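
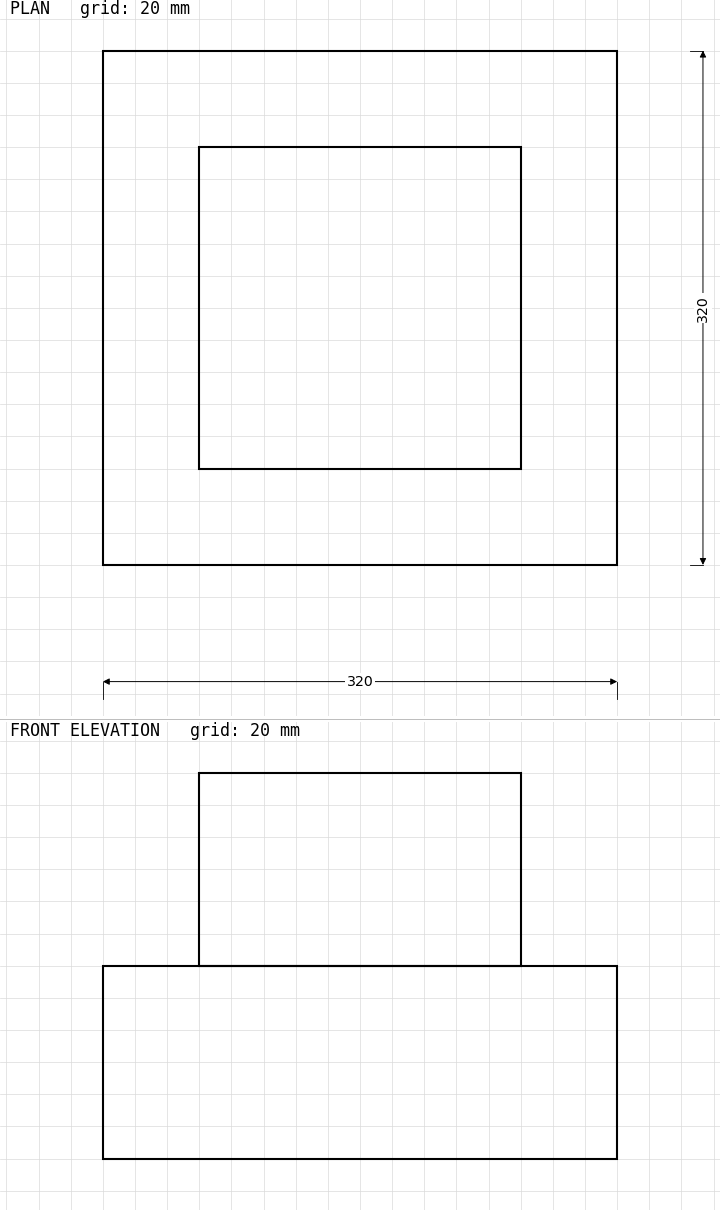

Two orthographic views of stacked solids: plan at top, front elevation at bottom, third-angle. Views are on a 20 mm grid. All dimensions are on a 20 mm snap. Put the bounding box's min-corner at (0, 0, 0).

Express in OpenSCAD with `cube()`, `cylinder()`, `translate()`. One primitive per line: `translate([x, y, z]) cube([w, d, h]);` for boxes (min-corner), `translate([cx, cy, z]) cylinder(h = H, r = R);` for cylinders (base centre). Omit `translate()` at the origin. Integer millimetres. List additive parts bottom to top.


cube([320, 320, 120]);
translate([60, 60, 120]) cube([200, 200, 120]);


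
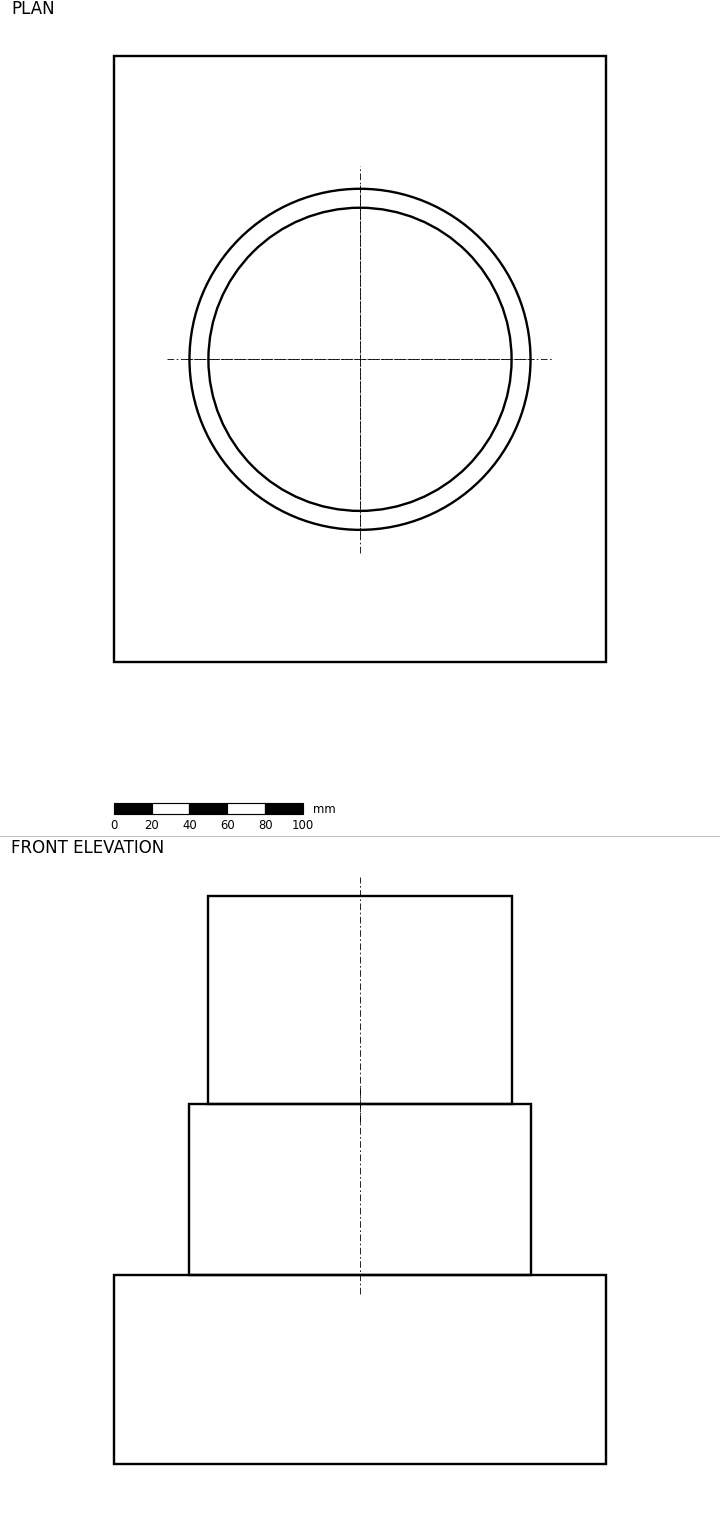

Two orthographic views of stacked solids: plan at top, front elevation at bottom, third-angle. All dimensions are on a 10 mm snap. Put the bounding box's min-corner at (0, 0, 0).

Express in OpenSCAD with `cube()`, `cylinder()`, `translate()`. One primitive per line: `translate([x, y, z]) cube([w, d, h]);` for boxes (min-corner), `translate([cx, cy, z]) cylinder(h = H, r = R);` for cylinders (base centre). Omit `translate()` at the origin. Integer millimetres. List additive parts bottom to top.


cube([260, 320, 100]);
translate([130, 160, 100]) cylinder(h = 90, r = 90);
translate([130, 160, 190]) cylinder(h = 110, r = 80);


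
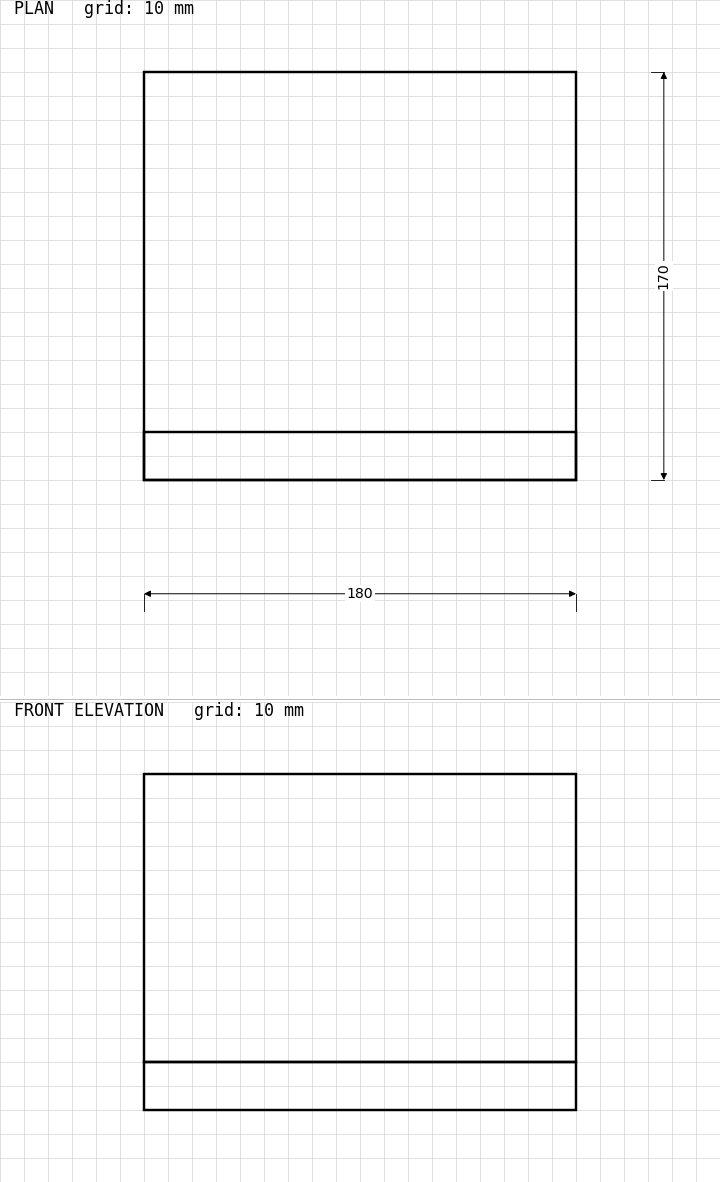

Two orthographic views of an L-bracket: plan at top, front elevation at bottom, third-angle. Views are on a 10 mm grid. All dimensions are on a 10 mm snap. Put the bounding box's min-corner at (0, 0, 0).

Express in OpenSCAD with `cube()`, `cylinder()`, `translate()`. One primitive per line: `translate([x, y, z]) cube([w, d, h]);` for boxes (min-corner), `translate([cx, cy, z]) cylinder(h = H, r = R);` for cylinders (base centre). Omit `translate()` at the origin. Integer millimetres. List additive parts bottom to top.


cube([180, 170, 20]);
translate([0, 0, 20]) cube([180, 20, 120]);


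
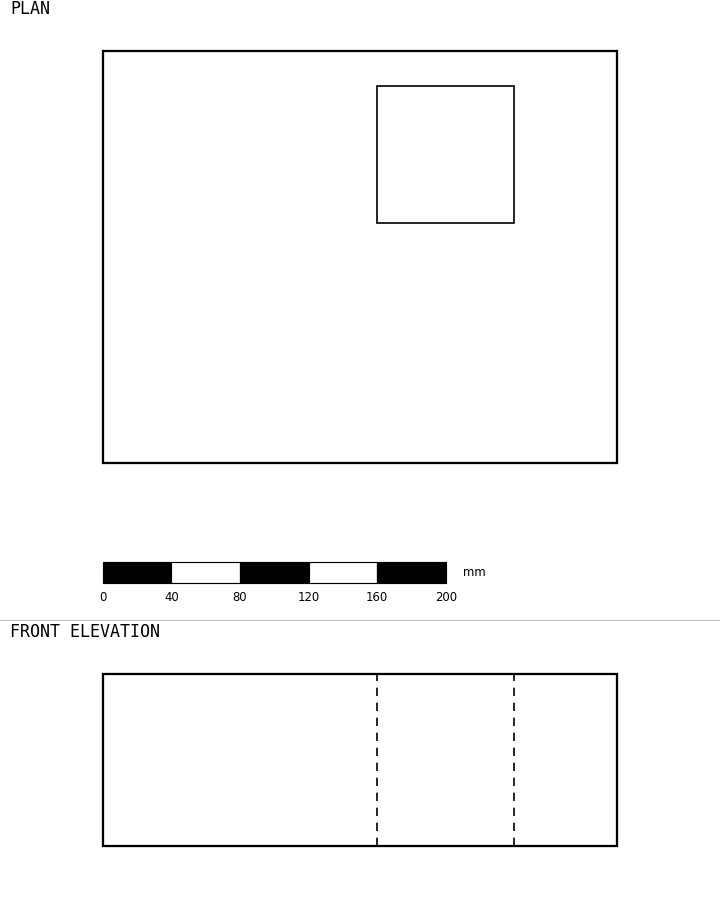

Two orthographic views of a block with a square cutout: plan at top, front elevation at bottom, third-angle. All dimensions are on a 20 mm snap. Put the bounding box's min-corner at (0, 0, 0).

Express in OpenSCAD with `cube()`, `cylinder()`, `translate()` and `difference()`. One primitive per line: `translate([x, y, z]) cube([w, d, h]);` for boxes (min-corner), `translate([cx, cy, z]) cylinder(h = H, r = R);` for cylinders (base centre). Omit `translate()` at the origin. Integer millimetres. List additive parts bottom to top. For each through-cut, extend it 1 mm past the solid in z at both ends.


difference() {
  cube([300, 240, 100]);
  translate([160, 140, -1]) cube([80, 80, 102]);
}


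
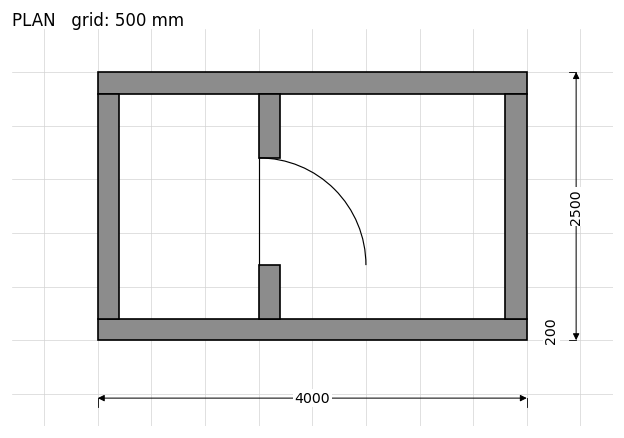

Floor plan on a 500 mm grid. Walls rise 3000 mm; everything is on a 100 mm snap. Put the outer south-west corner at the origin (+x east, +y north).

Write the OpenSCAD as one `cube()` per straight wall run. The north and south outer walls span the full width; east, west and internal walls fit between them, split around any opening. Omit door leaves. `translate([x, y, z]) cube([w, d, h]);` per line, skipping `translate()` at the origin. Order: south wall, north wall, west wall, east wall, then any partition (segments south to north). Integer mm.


cube([4000, 200, 3000]);
translate([0, 2300, 0]) cube([4000, 200, 3000]);
translate([0, 200, 0]) cube([200, 2100, 3000]);
translate([3800, 200, 0]) cube([200, 2100, 3000]);
translate([1500, 200, 0]) cube([200, 500, 3000]);
translate([1500, 1700, 0]) cube([200, 600, 3000]);


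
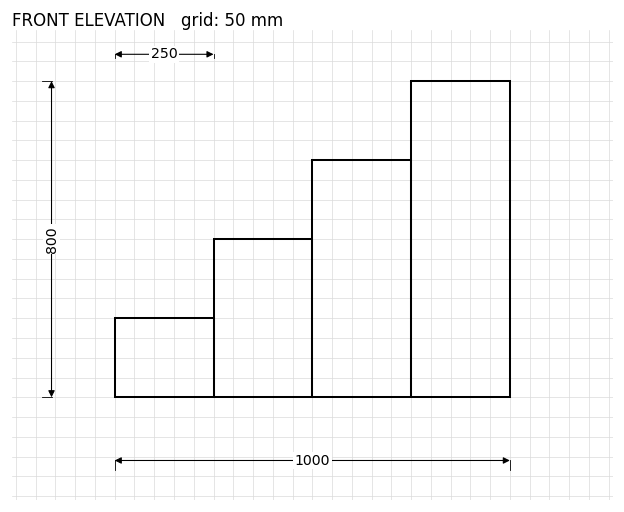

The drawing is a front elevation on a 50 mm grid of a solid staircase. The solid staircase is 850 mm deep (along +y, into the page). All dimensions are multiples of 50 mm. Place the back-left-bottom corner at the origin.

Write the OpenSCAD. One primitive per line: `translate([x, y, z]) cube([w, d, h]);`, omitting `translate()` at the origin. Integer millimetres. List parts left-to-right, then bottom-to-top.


cube([250, 850, 200]);
translate([250, 0, 0]) cube([250, 850, 400]);
translate([500, 0, 0]) cube([250, 850, 600]);
translate([750, 0, 0]) cube([250, 850, 800]);


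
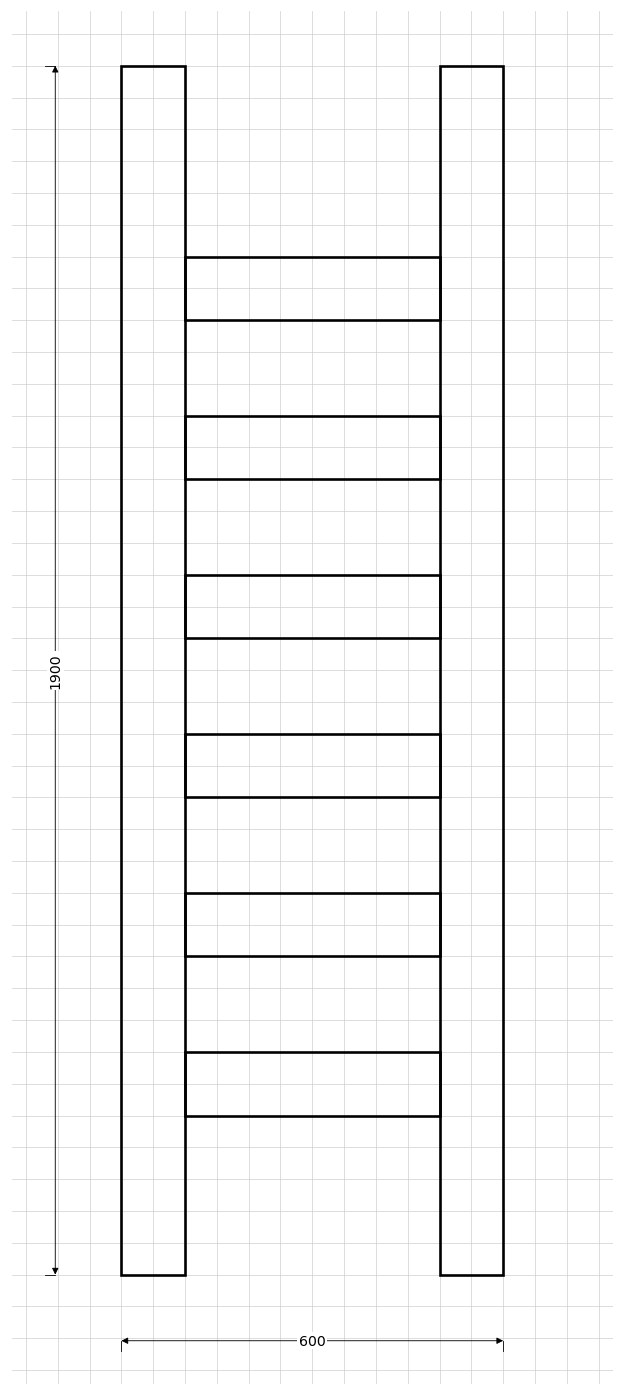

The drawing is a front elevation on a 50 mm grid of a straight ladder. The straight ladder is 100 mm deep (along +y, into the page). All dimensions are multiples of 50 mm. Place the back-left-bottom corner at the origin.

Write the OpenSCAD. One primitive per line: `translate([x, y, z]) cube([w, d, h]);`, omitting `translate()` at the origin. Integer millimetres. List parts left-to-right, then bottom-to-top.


cube([100, 100, 1900]);
translate([100, 0, 250]) cube([400, 100, 100]);
translate([100, 0, 500]) cube([400, 100, 100]);
translate([100, 0, 750]) cube([400, 100, 100]);
translate([100, 0, 1000]) cube([400, 100, 100]);
translate([100, 0, 1250]) cube([400, 100, 100]);
translate([100, 0, 1500]) cube([400, 100, 100]);
translate([500, 0, 0]) cube([100, 100, 1900]);


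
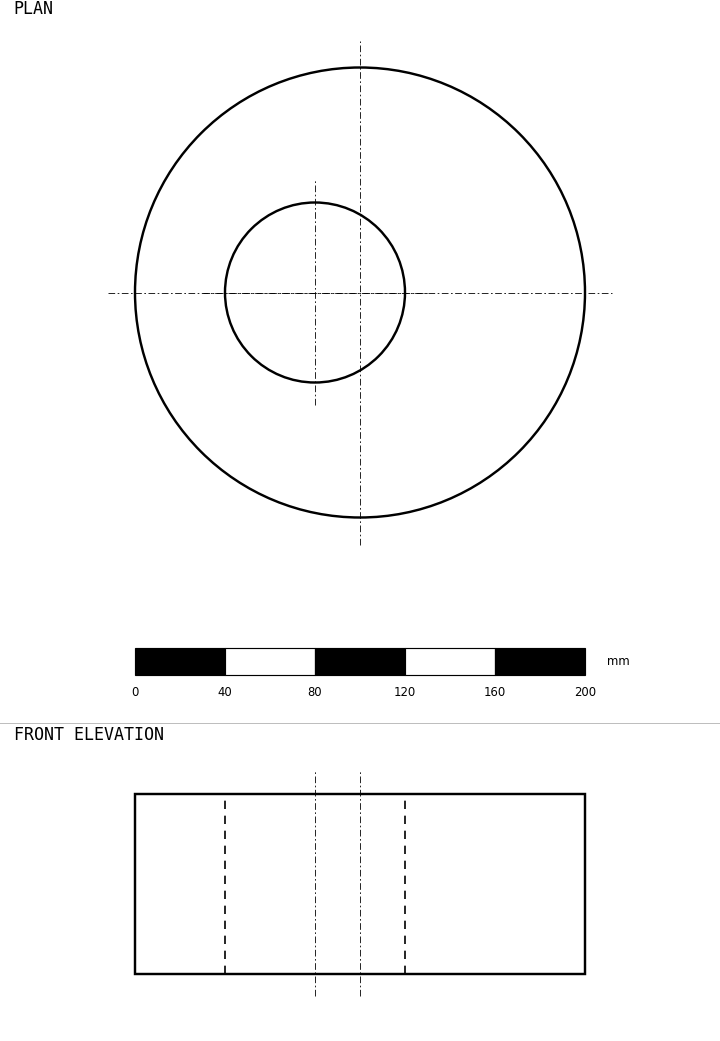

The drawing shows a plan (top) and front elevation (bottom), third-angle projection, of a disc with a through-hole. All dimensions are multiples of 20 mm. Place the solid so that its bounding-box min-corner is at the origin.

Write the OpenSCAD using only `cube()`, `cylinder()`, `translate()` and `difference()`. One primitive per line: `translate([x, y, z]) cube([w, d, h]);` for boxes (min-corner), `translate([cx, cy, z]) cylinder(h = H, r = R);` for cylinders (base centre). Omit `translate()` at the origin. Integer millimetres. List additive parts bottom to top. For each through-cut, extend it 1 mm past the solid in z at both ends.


difference() {
  translate([100, 100, 0]) cylinder(h = 80, r = 100);
  translate([80, 100, -1]) cylinder(h = 82, r = 40);
}


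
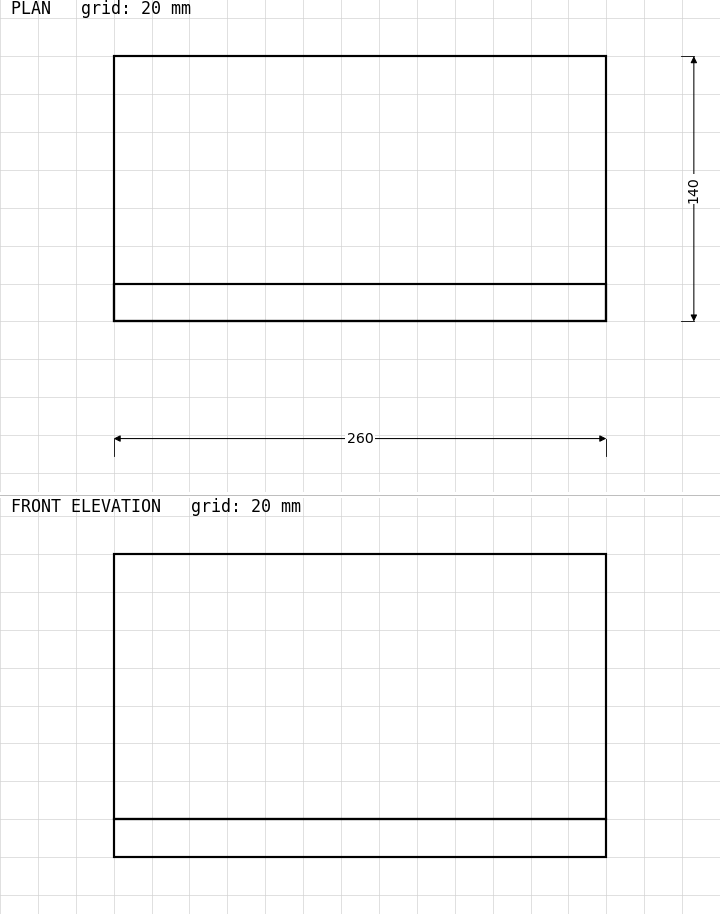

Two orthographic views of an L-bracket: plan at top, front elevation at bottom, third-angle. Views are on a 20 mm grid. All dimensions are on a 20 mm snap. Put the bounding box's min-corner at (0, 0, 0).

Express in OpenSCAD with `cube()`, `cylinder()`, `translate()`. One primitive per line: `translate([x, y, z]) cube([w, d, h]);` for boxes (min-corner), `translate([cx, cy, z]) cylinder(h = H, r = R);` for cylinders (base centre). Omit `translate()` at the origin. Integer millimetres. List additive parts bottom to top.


cube([260, 140, 20]);
translate([0, 0, 20]) cube([260, 20, 140]);


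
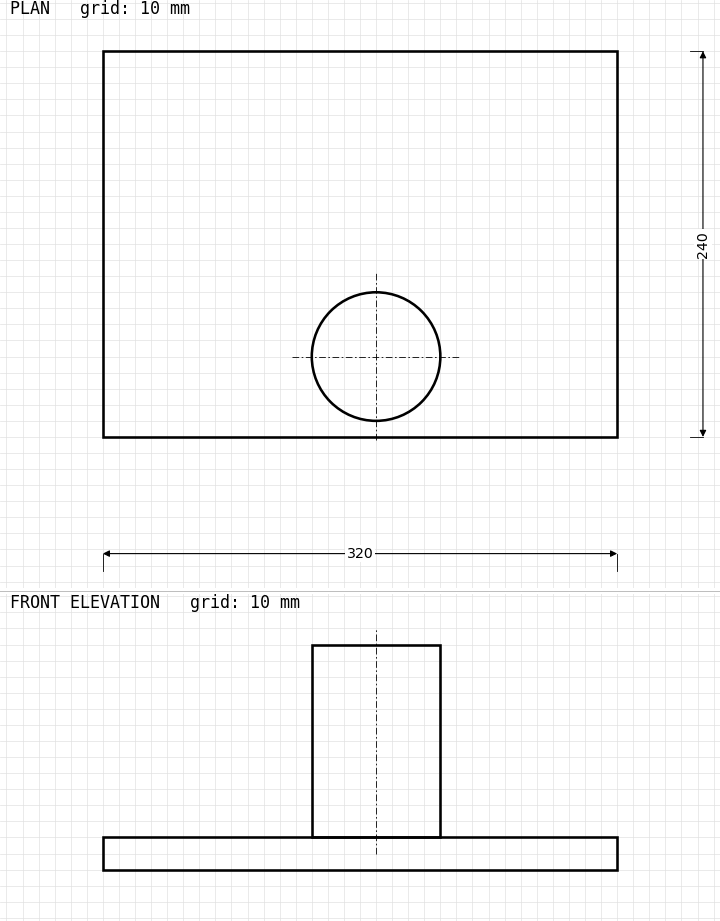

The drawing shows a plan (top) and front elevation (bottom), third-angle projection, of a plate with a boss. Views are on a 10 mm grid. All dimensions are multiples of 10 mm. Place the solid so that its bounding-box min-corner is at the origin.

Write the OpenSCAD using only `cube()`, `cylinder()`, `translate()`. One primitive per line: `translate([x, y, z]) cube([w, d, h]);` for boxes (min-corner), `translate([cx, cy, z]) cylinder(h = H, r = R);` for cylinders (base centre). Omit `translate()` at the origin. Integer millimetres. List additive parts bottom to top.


cube([320, 240, 20]);
translate([170, 50, 20]) cylinder(h = 120, r = 40);


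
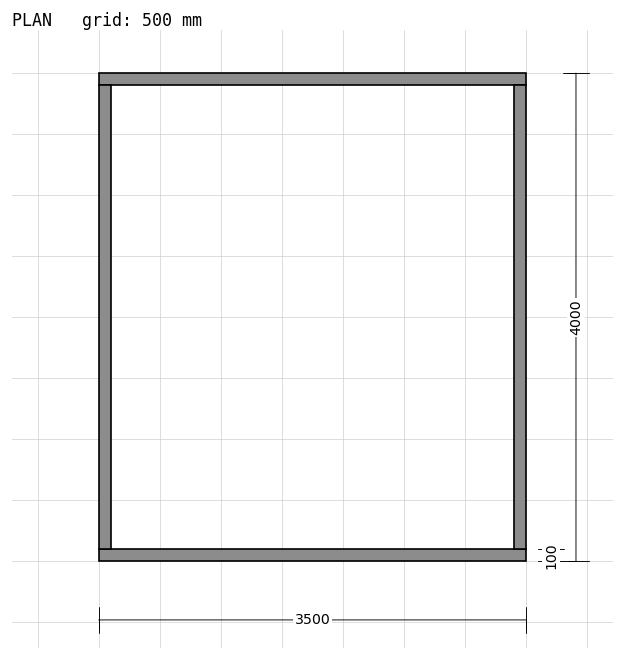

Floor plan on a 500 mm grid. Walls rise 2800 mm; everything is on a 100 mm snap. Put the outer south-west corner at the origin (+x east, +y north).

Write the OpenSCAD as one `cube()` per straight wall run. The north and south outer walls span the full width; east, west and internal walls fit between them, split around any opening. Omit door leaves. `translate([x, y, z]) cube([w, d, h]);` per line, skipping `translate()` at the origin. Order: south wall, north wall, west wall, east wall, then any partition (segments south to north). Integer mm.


cube([3500, 100, 2800]);
translate([0, 3900, 0]) cube([3500, 100, 2800]);
translate([0, 100, 0]) cube([100, 3800, 2800]);
translate([3400, 100, 0]) cube([100, 3800, 2800]);


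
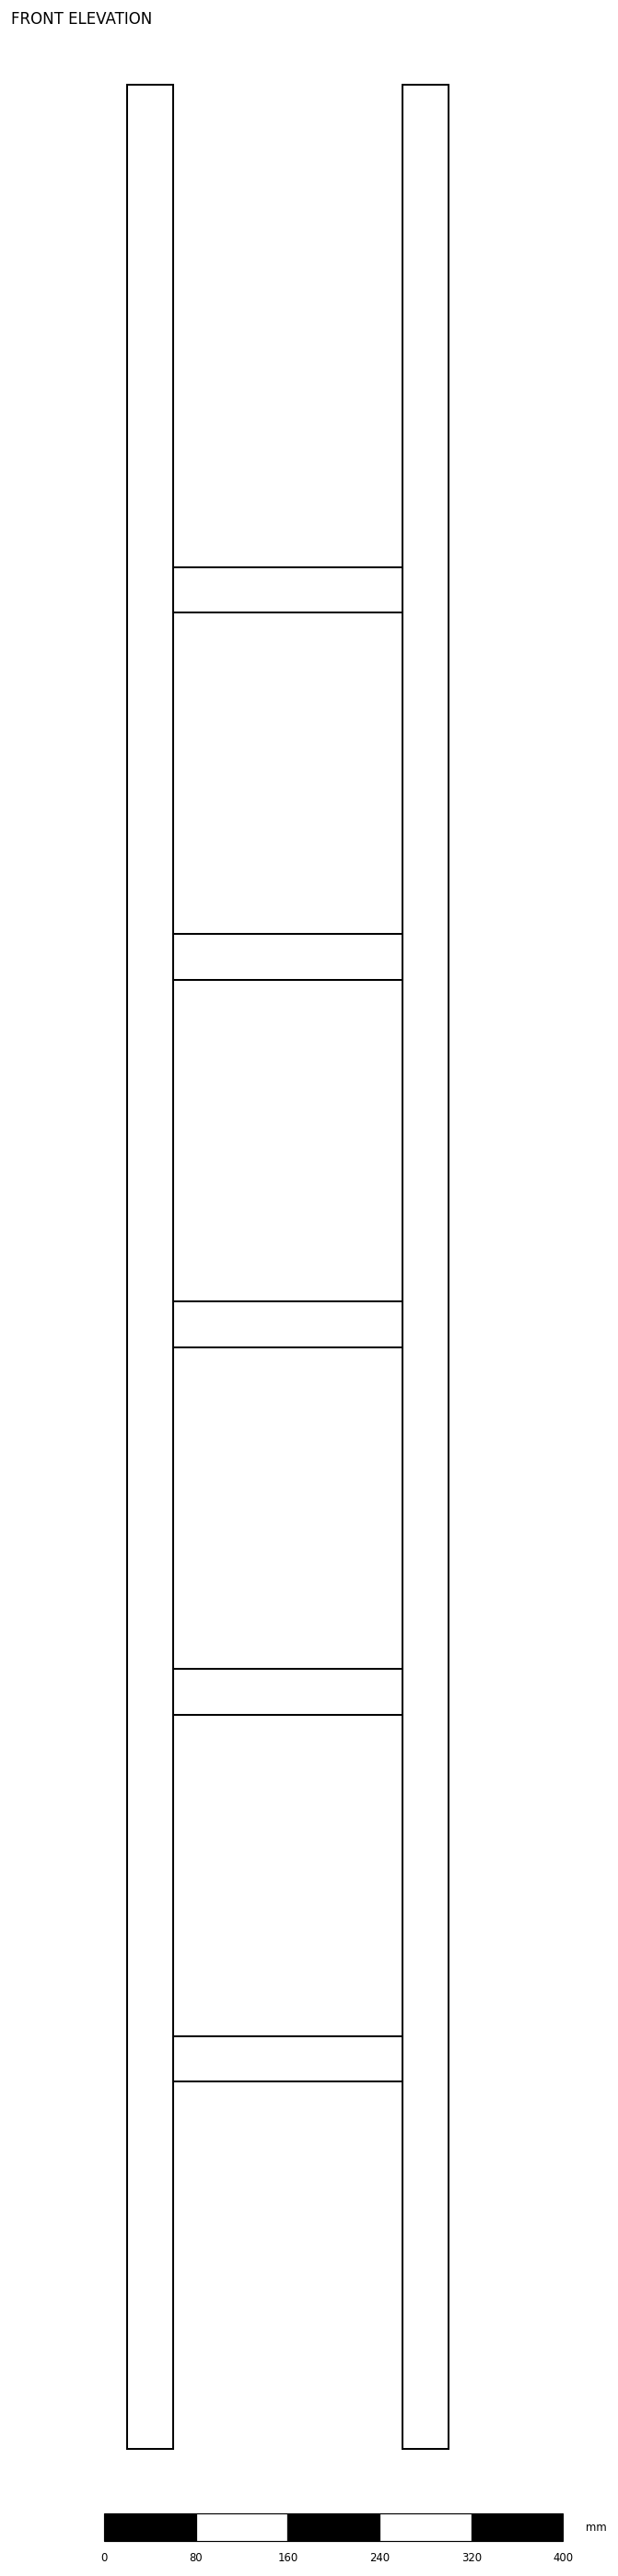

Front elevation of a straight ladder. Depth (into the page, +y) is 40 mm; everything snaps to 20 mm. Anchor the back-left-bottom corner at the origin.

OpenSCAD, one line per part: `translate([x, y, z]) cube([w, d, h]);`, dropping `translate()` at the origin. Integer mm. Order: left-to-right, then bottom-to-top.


cube([40, 40, 2060]);
translate([40, 0, 320]) cube([200, 40, 40]);
translate([40, 0, 640]) cube([200, 40, 40]);
translate([40, 0, 960]) cube([200, 40, 40]);
translate([40, 0, 1280]) cube([200, 40, 40]);
translate([40, 0, 1600]) cube([200, 40, 40]);
translate([240, 0, 0]) cube([40, 40, 2060]);


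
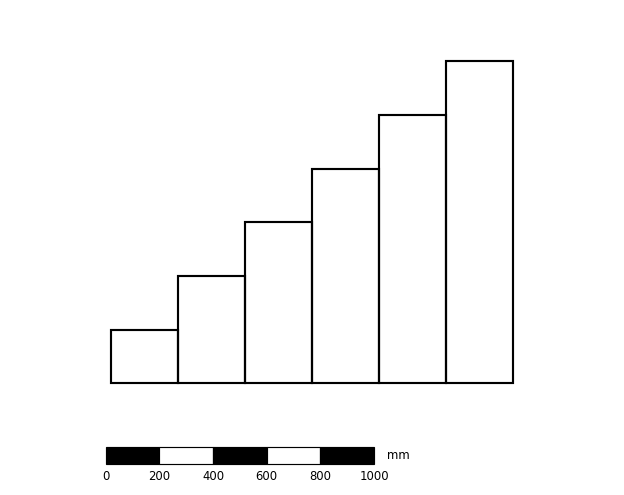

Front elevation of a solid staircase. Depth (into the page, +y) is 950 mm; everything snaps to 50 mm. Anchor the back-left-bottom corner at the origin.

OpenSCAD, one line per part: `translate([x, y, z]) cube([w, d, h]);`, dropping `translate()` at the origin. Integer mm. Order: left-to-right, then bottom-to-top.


cube([250, 950, 200]);
translate([250, 0, 0]) cube([250, 950, 400]);
translate([500, 0, 0]) cube([250, 950, 600]);
translate([750, 0, 0]) cube([250, 950, 800]);
translate([1000, 0, 0]) cube([250, 950, 1000]);
translate([1250, 0, 0]) cube([250, 950, 1200]);


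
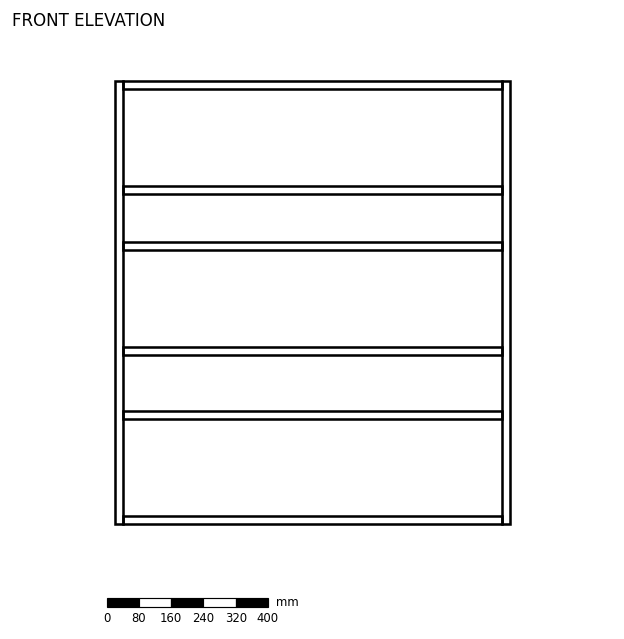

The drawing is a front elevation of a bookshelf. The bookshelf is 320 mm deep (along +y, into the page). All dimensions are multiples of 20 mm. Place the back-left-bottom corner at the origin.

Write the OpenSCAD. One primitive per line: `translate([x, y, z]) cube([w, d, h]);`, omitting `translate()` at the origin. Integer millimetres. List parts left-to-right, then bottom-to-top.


cube([20, 320, 1100]);
translate([20, 0, 0]) cube([940, 320, 20]);
translate([20, 0, 260]) cube([940, 320, 20]);
translate([20, 0, 420]) cube([940, 320, 20]);
translate([20, 0, 680]) cube([940, 320, 20]);
translate([20, 0, 820]) cube([940, 320, 20]);
translate([20, 0, 1080]) cube([940, 320, 20]);
translate([960, 0, 0]) cube([20, 320, 1100]);


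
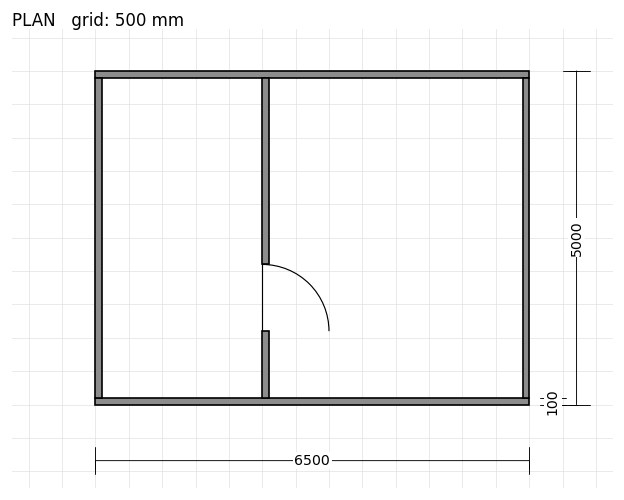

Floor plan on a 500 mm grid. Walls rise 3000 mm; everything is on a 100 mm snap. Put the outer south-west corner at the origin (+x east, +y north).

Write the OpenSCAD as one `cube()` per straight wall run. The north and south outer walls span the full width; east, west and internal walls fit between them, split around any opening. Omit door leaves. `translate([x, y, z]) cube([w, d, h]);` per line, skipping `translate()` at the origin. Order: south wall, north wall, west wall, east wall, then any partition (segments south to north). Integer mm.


cube([6500, 100, 3000]);
translate([0, 4900, 0]) cube([6500, 100, 3000]);
translate([0, 100, 0]) cube([100, 4800, 3000]);
translate([6400, 100, 0]) cube([100, 4800, 3000]);
translate([2500, 100, 0]) cube([100, 1000, 3000]);
translate([2500, 2100, 0]) cube([100, 2800, 3000]);


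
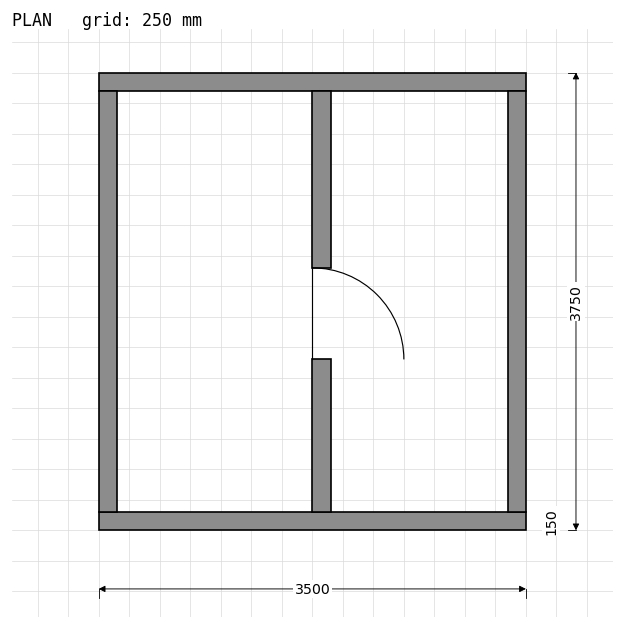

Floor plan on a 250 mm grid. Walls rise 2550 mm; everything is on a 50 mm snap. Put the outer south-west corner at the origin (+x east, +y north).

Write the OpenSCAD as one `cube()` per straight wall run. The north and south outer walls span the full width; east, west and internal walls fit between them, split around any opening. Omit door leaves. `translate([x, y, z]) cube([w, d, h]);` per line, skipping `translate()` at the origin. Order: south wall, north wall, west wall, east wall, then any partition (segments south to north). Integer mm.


cube([3500, 150, 2550]);
translate([0, 3600, 0]) cube([3500, 150, 2550]);
translate([0, 150, 0]) cube([150, 3450, 2550]);
translate([3350, 150, 0]) cube([150, 3450, 2550]);
translate([1750, 150, 0]) cube([150, 1250, 2550]);
translate([1750, 2150, 0]) cube([150, 1450, 2550]);


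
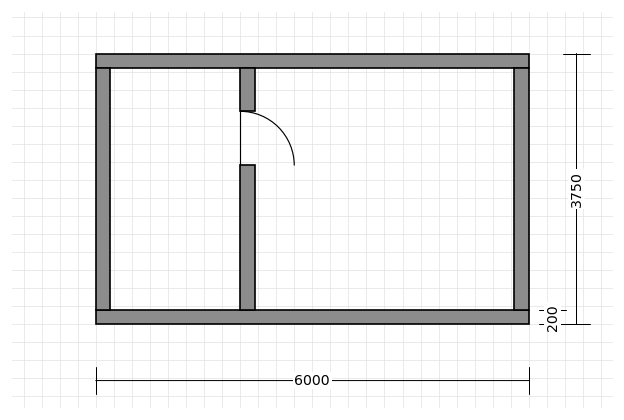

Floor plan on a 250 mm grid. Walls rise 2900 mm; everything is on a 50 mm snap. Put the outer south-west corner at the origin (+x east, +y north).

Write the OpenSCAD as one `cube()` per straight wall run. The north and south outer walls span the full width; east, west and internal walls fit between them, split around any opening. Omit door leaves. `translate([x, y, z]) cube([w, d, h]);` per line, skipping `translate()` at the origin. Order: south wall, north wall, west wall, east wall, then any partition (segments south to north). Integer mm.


cube([6000, 200, 2900]);
translate([0, 3550, 0]) cube([6000, 200, 2900]);
translate([0, 200, 0]) cube([200, 3350, 2900]);
translate([5800, 200, 0]) cube([200, 3350, 2900]);
translate([2000, 200, 0]) cube([200, 2000, 2900]);
translate([2000, 2950, 0]) cube([200, 600, 2900]);


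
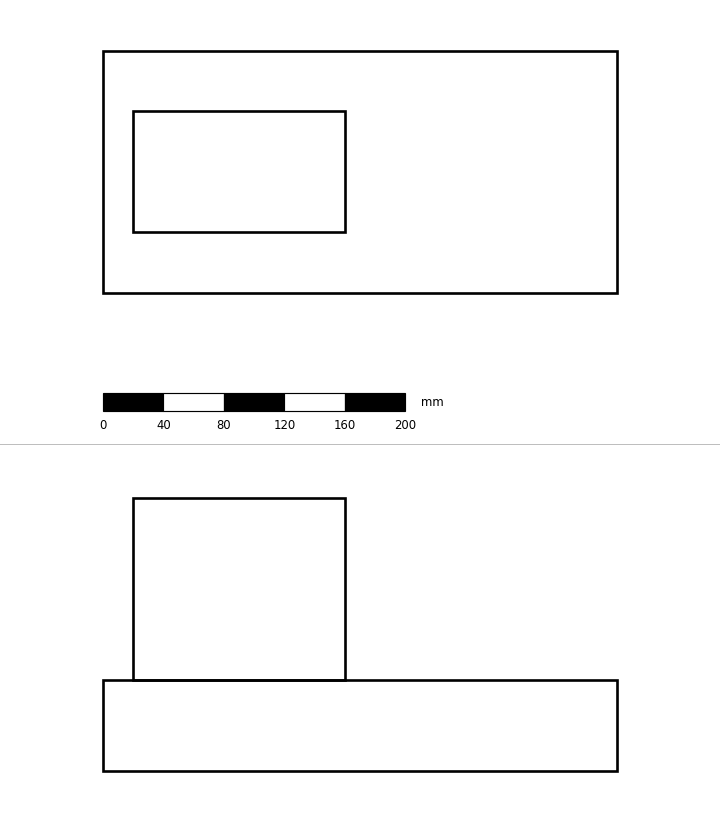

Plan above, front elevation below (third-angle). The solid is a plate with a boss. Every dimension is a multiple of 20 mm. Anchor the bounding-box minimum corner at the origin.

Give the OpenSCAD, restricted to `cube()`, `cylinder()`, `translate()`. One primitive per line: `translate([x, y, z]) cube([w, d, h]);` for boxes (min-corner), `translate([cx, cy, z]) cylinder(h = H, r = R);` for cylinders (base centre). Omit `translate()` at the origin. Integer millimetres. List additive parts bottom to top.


cube([340, 160, 60]);
translate([20, 40, 60]) cube([140, 80, 120]);


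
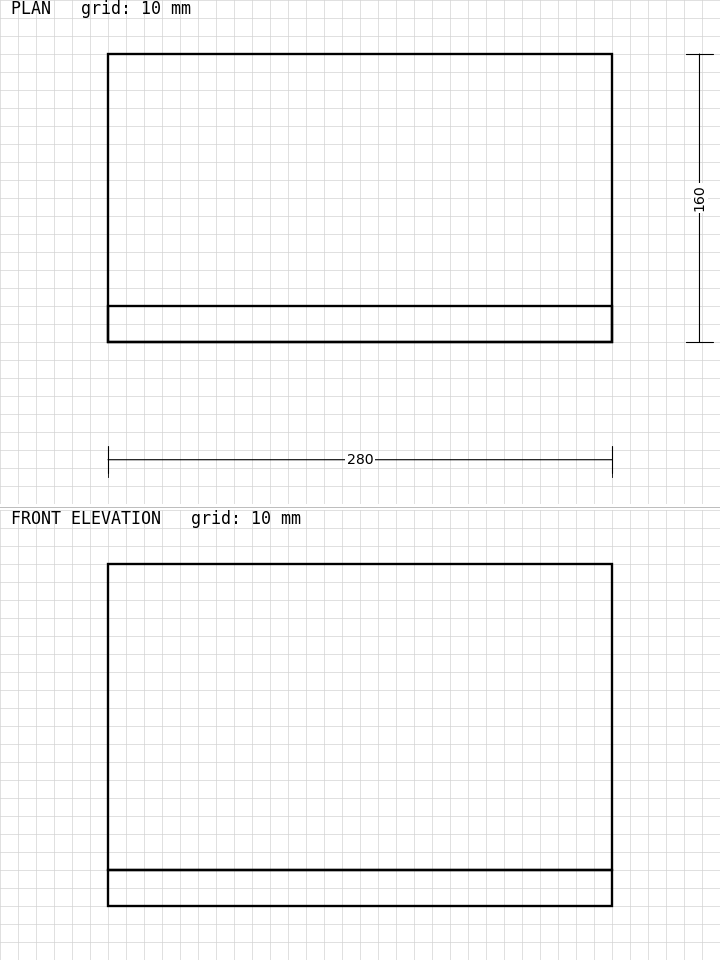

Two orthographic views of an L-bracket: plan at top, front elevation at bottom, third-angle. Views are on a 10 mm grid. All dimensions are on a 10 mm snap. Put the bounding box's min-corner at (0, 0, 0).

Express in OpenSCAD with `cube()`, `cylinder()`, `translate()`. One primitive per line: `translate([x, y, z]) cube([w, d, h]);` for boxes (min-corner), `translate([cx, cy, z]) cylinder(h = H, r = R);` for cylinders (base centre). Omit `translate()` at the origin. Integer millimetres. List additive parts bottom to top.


cube([280, 160, 20]);
translate([0, 0, 20]) cube([280, 20, 170]);


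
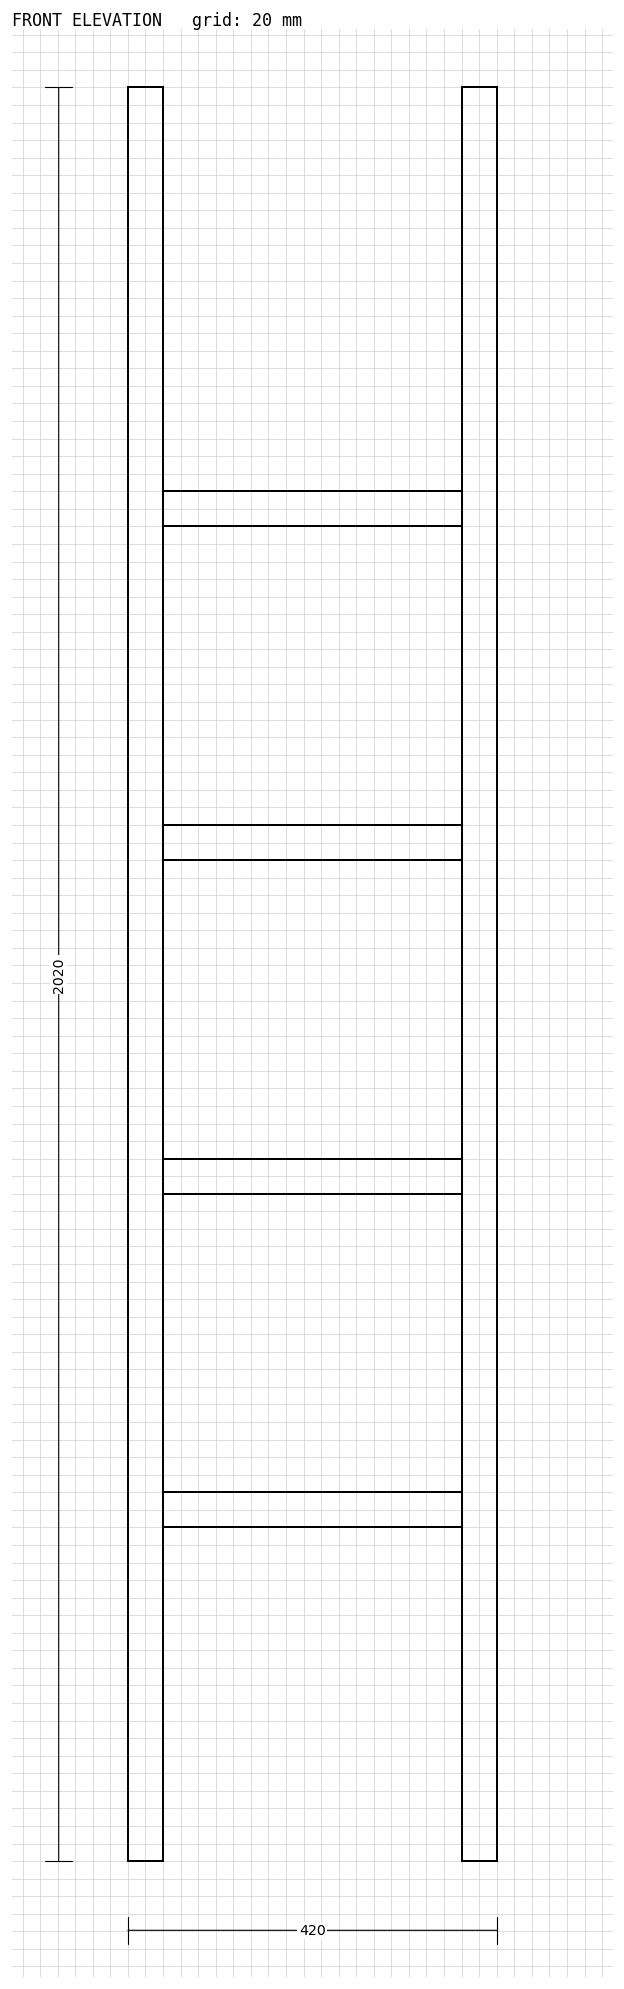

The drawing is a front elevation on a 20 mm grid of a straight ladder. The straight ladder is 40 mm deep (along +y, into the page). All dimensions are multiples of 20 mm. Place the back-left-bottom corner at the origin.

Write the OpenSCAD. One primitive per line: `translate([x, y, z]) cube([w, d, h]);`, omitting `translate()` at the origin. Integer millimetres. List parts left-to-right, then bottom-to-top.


cube([40, 40, 2020]);
translate([40, 0, 380]) cube([340, 40, 40]);
translate([40, 0, 760]) cube([340, 40, 40]);
translate([40, 0, 1140]) cube([340, 40, 40]);
translate([40, 0, 1520]) cube([340, 40, 40]);
translate([380, 0, 0]) cube([40, 40, 2020]);


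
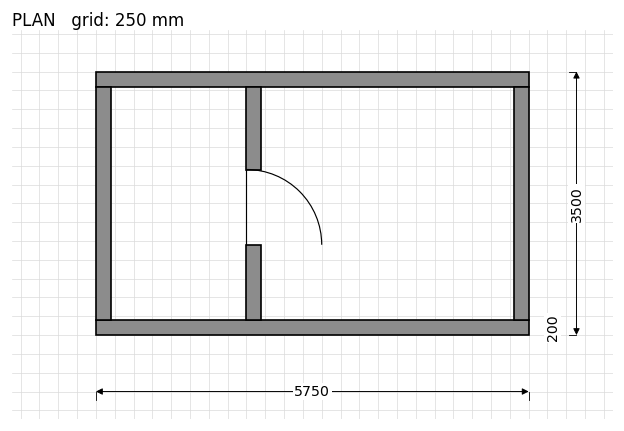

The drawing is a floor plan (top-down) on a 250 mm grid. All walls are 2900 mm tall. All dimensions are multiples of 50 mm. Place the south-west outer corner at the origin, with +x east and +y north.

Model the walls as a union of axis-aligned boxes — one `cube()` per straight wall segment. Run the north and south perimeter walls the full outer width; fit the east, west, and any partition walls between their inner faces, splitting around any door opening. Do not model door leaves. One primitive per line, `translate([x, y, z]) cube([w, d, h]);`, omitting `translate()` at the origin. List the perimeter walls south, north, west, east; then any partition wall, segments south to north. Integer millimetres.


cube([5750, 200, 2900]);
translate([0, 3300, 0]) cube([5750, 200, 2900]);
translate([0, 200, 0]) cube([200, 3100, 2900]);
translate([5550, 200, 0]) cube([200, 3100, 2900]);
translate([2000, 200, 0]) cube([200, 1000, 2900]);
translate([2000, 2200, 0]) cube([200, 1100, 2900]);


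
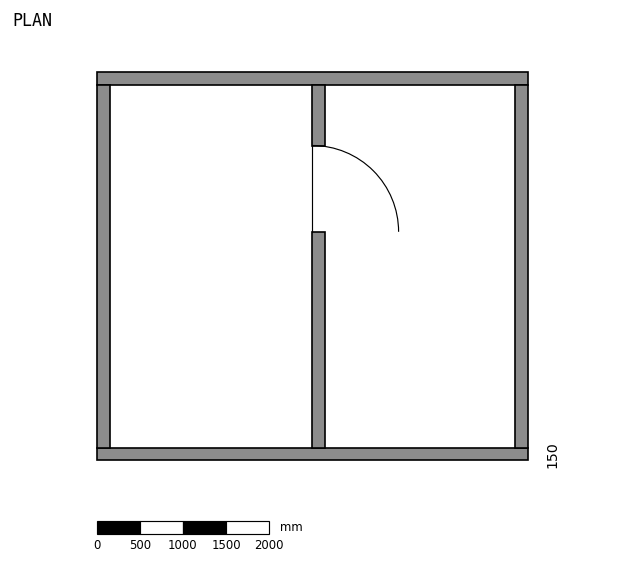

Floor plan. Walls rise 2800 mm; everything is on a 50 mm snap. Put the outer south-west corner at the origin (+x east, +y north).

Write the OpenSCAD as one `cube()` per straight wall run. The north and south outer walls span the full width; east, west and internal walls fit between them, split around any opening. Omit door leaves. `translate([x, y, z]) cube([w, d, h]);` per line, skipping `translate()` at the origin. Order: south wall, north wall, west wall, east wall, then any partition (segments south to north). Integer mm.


cube([5000, 150, 2800]);
translate([0, 4350, 0]) cube([5000, 150, 2800]);
translate([0, 150, 0]) cube([150, 4200, 2800]);
translate([4850, 150, 0]) cube([150, 4200, 2800]);
translate([2500, 150, 0]) cube([150, 2500, 2800]);
translate([2500, 3650, 0]) cube([150, 700, 2800]);


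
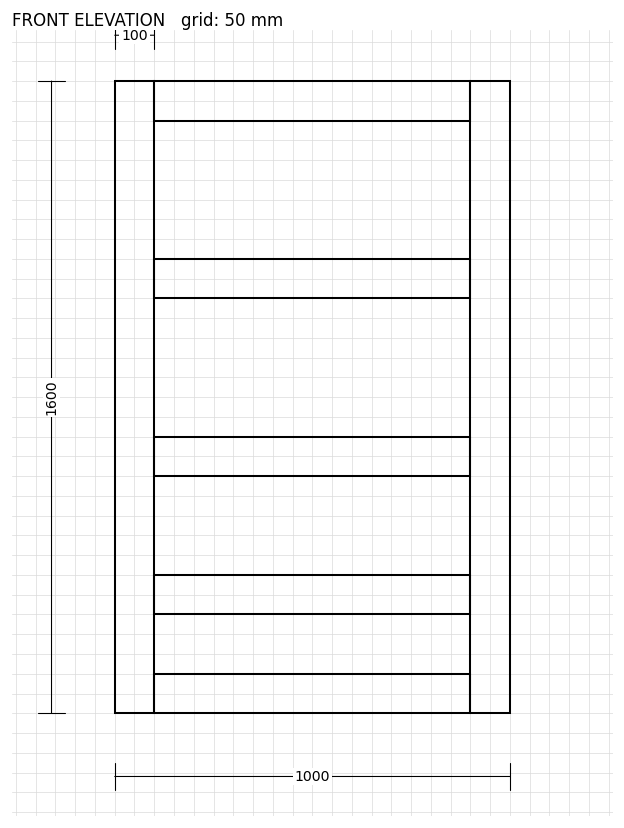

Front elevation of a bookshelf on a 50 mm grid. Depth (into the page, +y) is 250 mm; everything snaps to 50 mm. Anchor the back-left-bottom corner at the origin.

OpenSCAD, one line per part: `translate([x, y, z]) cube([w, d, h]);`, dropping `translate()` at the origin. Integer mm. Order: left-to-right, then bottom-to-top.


cube([100, 250, 1600]);
translate([100, 0, 0]) cube([800, 250, 100]);
translate([100, 0, 250]) cube([800, 250, 100]);
translate([100, 0, 600]) cube([800, 250, 100]);
translate([100, 0, 1050]) cube([800, 250, 100]);
translate([100, 0, 1500]) cube([800, 250, 100]);
translate([900, 0, 0]) cube([100, 250, 1600]);


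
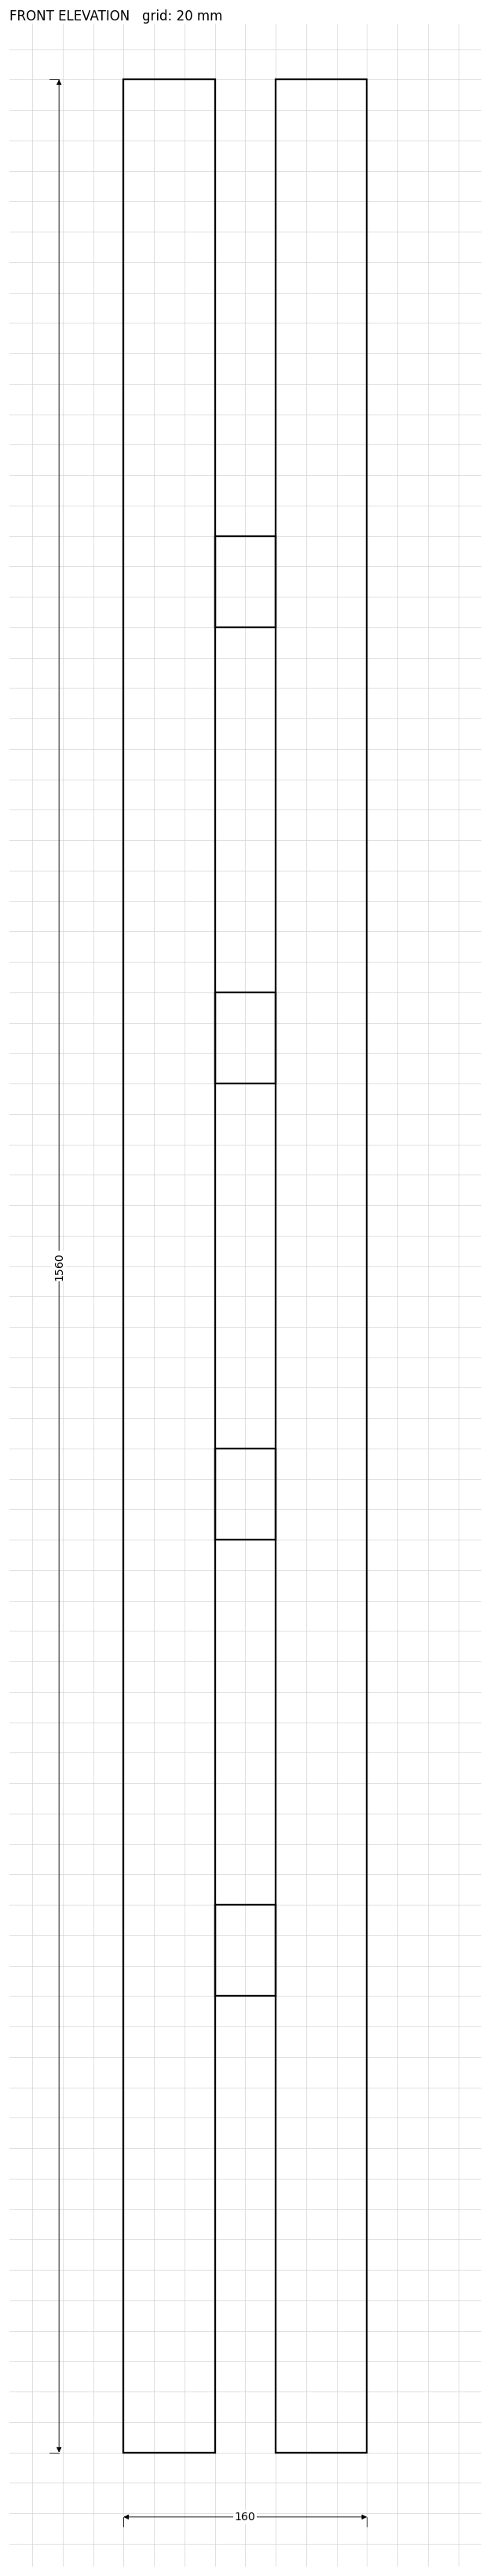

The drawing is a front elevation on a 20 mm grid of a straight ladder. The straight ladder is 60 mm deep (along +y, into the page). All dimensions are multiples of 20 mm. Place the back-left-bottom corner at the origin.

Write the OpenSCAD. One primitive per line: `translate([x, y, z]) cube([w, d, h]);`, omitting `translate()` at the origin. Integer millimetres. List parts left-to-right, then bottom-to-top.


cube([60, 60, 1560]);
translate([60, 0, 300]) cube([40, 60, 60]);
translate([60, 0, 600]) cube([40, 60, 60]);
translate([60, 0, 900]) cube([40, 60, 60]);
translate([60, 0, 1200]) cube([40, 60, 60]);
translate([100, 0, 0]) cube([60, 60, 1560]);


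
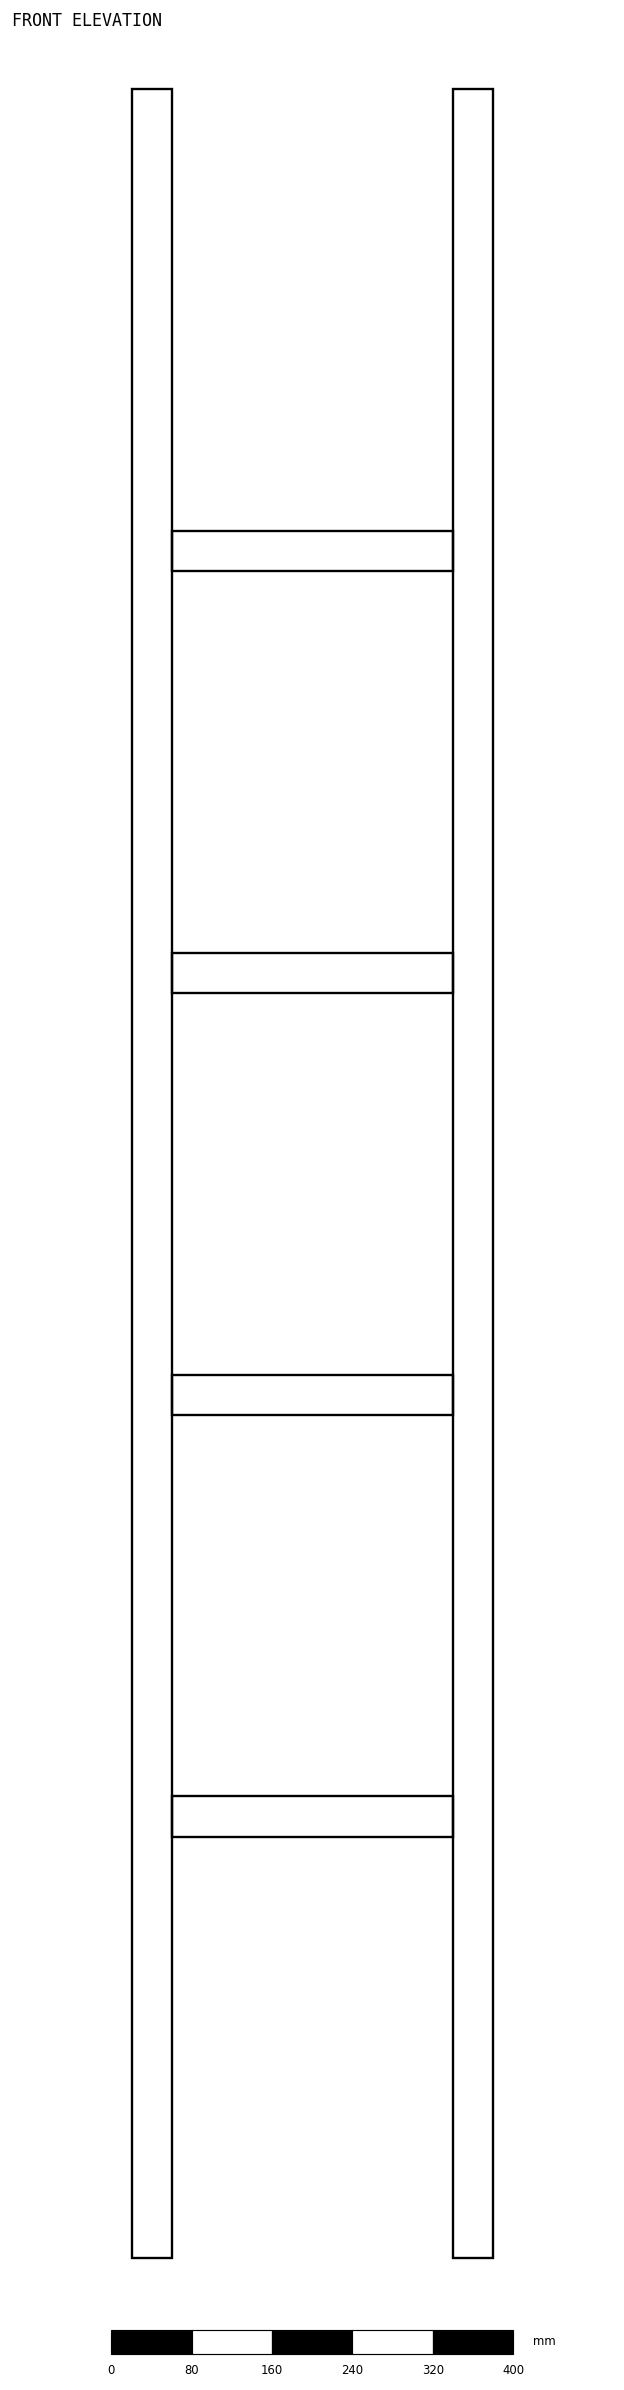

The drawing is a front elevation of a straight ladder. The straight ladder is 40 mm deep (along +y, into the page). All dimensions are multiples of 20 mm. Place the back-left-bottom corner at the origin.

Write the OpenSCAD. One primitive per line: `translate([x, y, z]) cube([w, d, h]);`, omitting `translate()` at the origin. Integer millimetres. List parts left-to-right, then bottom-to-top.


cube([40, 40, 2160]);
translate([40, 0, 420]) cube([280, 40, 40]);
translate([40, 0, 840]) cube([280, 40, 40]);
translate([40, 0, 1260]) cube([280, 40, 40]);
translate([40, 0, 1680]) cube([280, 40, 40]);
translate([320, 0, 0]) cube([40, 40, 2160]);


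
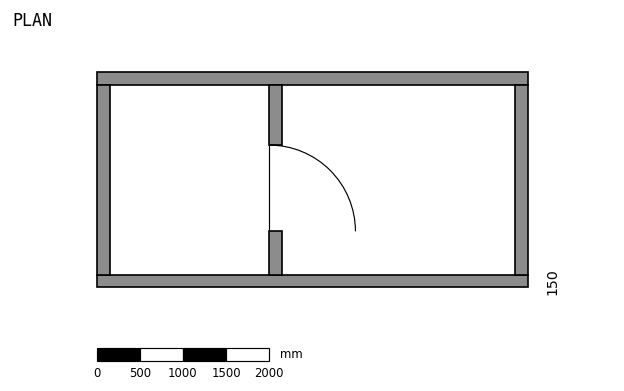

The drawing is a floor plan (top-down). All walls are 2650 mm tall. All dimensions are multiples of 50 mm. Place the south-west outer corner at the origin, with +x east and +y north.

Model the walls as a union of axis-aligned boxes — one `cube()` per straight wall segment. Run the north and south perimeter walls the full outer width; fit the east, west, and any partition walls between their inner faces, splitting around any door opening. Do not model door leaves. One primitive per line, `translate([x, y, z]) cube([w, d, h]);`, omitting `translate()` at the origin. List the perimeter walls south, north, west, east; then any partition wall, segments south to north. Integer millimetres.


cube([5000, 150, 2650]);
translate([0, 2350, 0]) cube([5000, 150, 2650]);
translate([0, 150, 0]) cube([150, 2200, 2650]);
translate([4850, 150, 0]) cube([150, 2200, 2650]);
translate([2000, 150, 0]) cube([150, 500, 2650]);
translate([2000, 1650, 0]) cube([150, 700, 2650]);


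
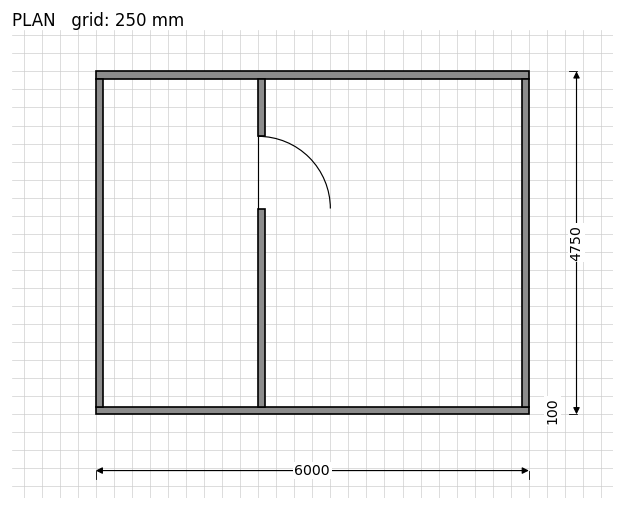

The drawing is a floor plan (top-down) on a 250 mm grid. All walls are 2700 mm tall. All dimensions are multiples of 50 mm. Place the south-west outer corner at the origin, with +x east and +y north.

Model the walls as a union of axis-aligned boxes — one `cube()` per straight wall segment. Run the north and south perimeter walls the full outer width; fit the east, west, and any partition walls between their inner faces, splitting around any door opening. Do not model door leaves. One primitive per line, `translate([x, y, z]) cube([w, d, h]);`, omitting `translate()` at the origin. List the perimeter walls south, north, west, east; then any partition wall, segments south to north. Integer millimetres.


cube([6000, 100, 2700]);
translate([0, 4650, 0]) cube([6000, 100, 2700]);
translate([0, 100, 0]) cube([100, 4550, 2700]);
translate([5900, 100, 0]) cube([100, 4550, 2700]);
translate([2250, 100, 0]) cube([100, 2750, 2700]);
translate([2250, 3850, 0]) cube([100, 800, 2700]);


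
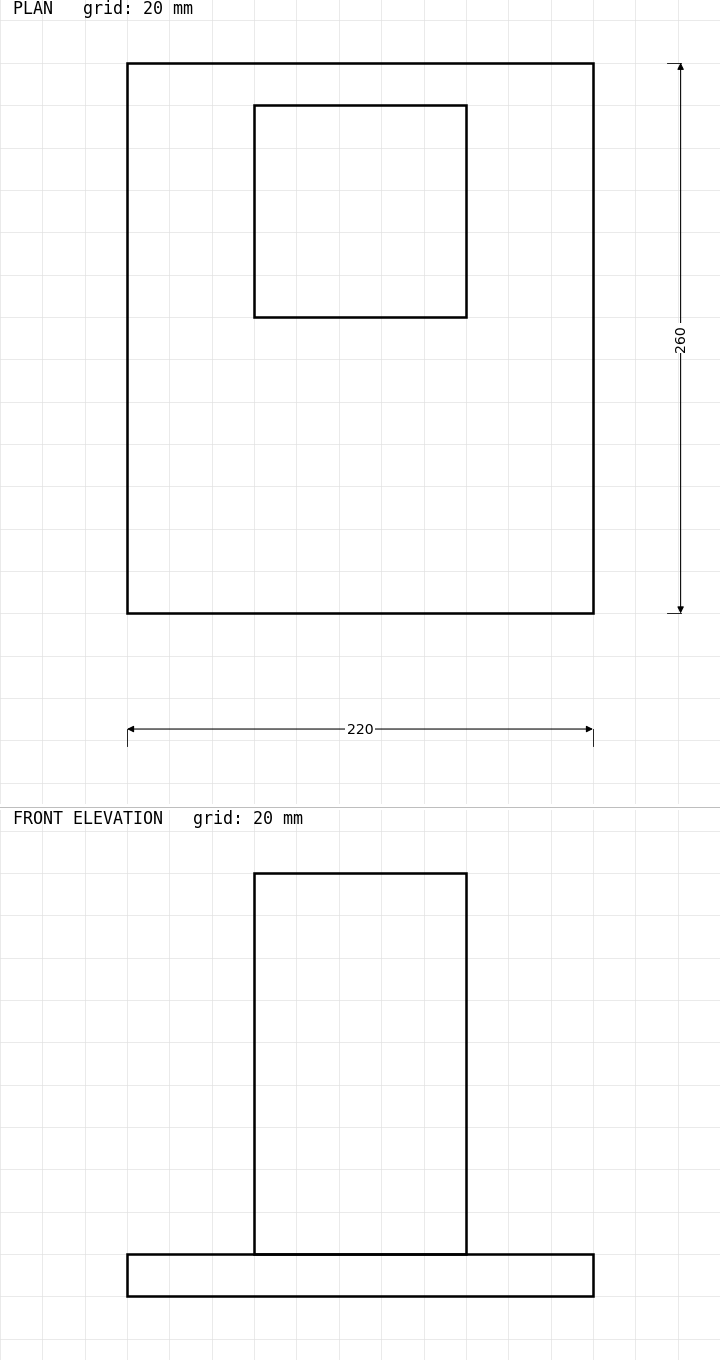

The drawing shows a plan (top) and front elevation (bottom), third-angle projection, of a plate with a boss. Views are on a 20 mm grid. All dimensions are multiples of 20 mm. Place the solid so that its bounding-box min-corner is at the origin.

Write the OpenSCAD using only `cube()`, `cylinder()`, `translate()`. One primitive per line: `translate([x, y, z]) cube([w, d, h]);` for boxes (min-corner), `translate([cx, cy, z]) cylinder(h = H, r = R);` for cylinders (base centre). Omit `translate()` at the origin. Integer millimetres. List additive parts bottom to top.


cube([220, 260, 20]);
translate([60, 140, 20]) cube([100, 100, 180]);


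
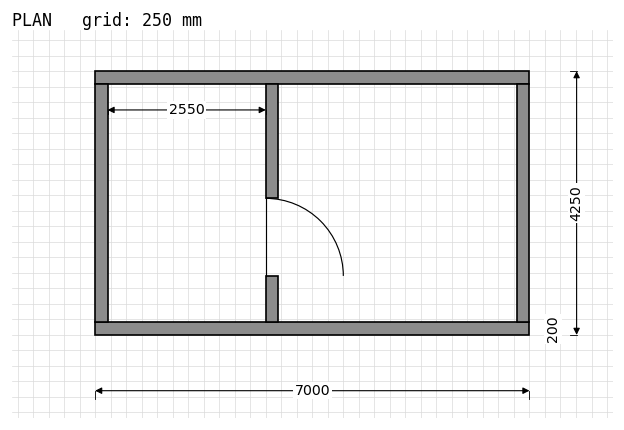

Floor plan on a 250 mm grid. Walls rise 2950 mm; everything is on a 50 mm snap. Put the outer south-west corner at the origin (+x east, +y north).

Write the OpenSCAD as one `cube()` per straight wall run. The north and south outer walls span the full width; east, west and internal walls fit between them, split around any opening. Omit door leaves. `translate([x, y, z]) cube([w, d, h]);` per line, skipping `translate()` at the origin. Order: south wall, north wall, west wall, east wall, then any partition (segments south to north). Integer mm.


cube([7000, 200, 2950]);
translate([0, 4050, 0]) cube([7000, 200, 2950]);
translate([0, 200, 0]) cube([200, 3850, 2950]);
translate([6800, 200, 0]) cube([200, 3850, 2950]);
translate([2750, 200, 0]) cube([200, 750, 2950]);
translate([2750, 2200, 0]) cube([200, 1850, 2950]);


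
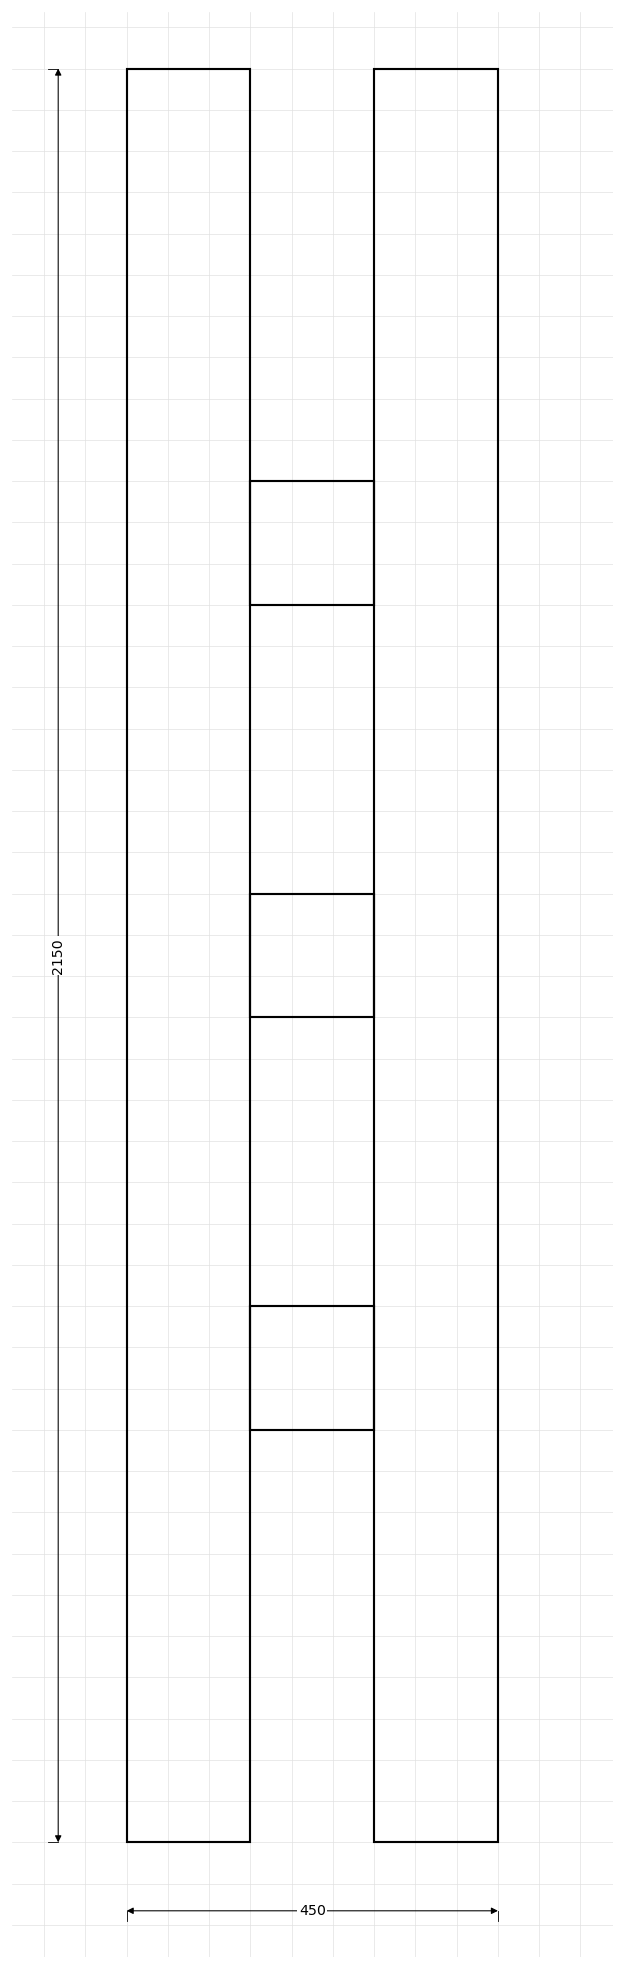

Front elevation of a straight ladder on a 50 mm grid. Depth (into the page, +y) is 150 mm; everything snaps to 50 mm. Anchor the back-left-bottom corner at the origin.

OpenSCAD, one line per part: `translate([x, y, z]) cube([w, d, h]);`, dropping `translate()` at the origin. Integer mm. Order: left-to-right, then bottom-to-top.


cube([150, 150, 2150]);
translate([150, 0, 500]) cube([150, 150, 150]);
translate([150, 0, 1000]) cube([150, 150, 150]);
translate([150, 0, 1500]) cube([150, 150, 150]);
translate([300, 0, 0]) cube([150, 150, 2150]);


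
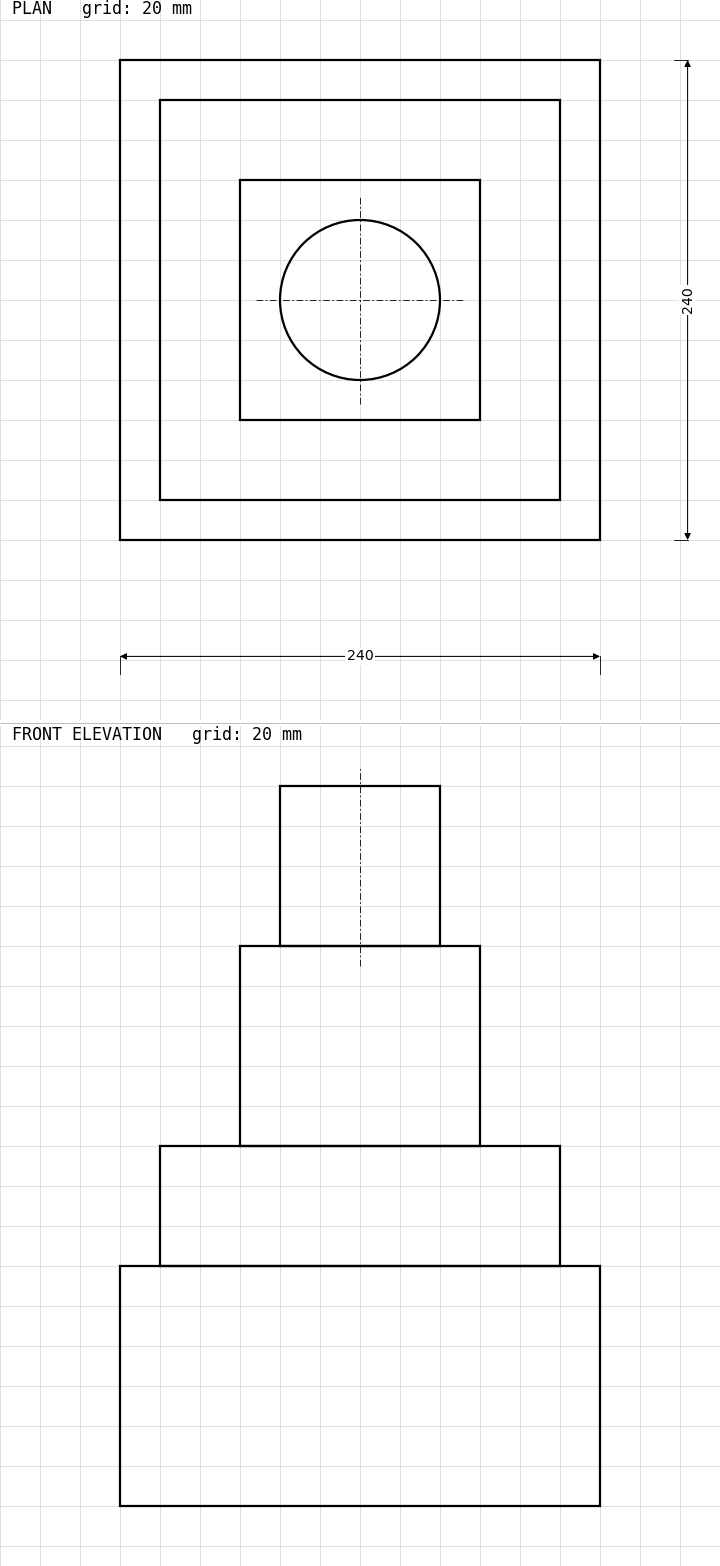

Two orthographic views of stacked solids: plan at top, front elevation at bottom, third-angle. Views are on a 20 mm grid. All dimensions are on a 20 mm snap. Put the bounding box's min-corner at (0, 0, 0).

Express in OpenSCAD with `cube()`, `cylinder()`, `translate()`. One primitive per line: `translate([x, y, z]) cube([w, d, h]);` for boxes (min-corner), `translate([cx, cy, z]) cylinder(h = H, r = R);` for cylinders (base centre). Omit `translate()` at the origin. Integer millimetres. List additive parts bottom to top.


cube([240, 240, 120]);
translate([20, 20, 120]) cube([200, 200, 60]);
translate([60, 60, 180]) cube([120, 120, 100]);
translate([120, 120, 280]) cylinder(h = 80, r = 40);


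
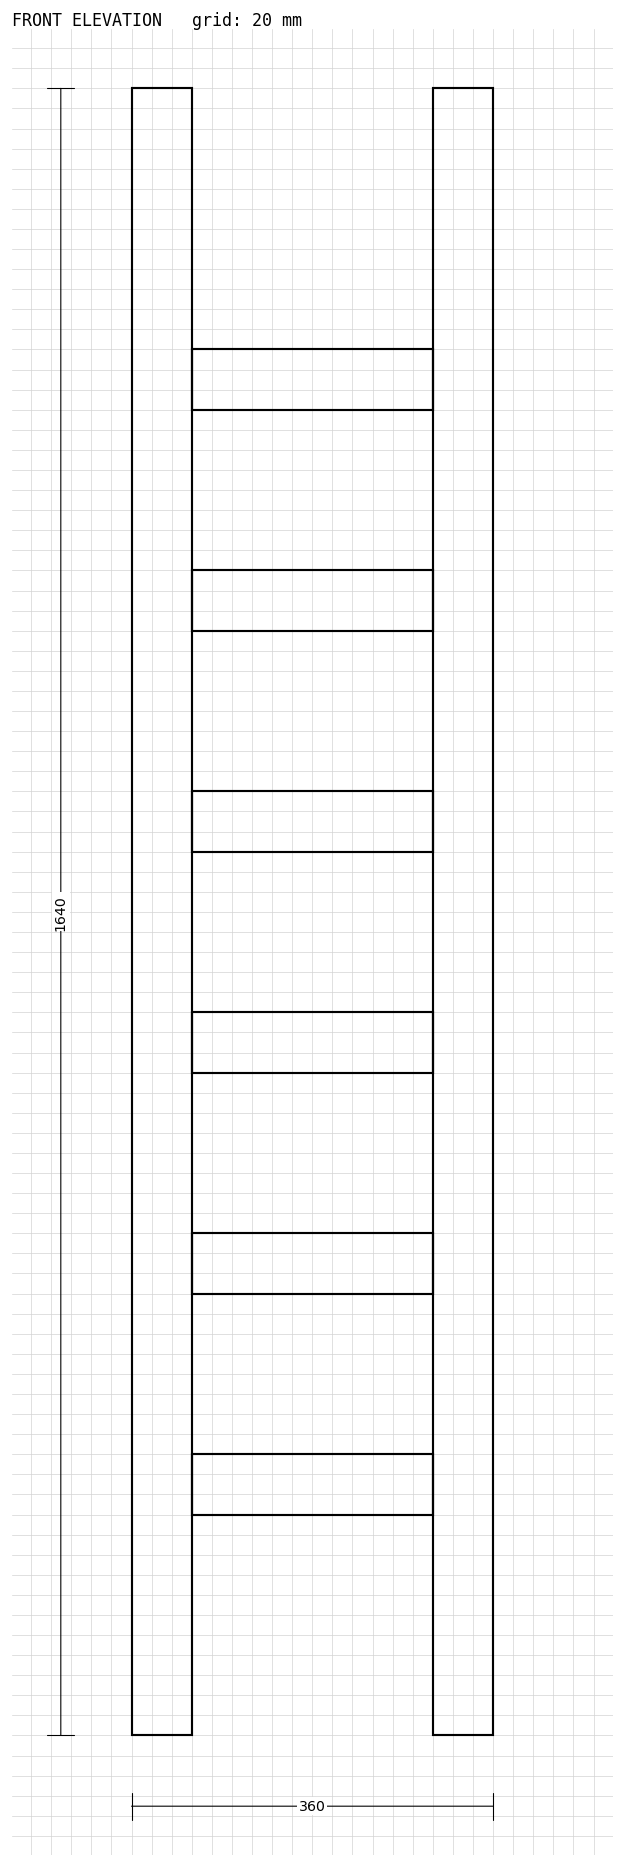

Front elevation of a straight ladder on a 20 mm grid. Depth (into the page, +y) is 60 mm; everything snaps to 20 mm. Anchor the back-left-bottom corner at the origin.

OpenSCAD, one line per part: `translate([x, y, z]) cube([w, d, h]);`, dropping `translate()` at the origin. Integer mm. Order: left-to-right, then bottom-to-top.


cube([60, 60, 1640]);
translate([60, 0, 220]) cube([240, 60, 60]);
translate([60, 0, 440]) cube([240, 60, 60]);
translate([60, 0, 660]) cube([240, 60, 60]);
translate([60, 0, 880]) cube([240, 60, 60]);
translate([60, 0, 1100]) cube([240, 60, 60]);
translate([60, 0, 1320]) cube([240, 60, 60]);
translate([300, 0, 0]) cube([60, 60, 1640]);
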